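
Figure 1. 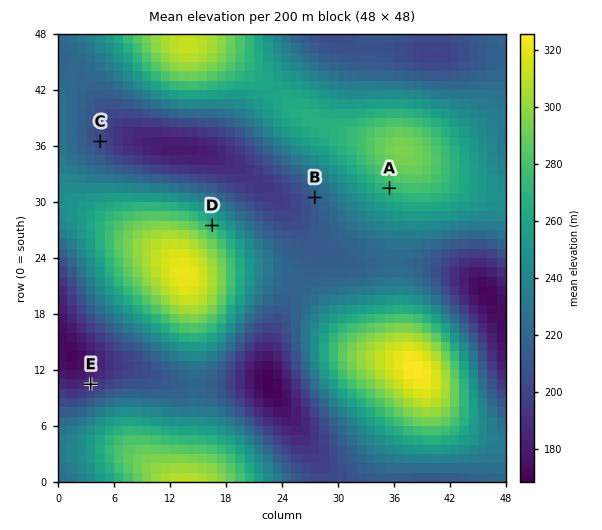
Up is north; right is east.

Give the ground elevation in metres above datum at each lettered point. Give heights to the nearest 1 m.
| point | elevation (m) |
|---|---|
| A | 273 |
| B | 214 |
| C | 204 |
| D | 270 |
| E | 190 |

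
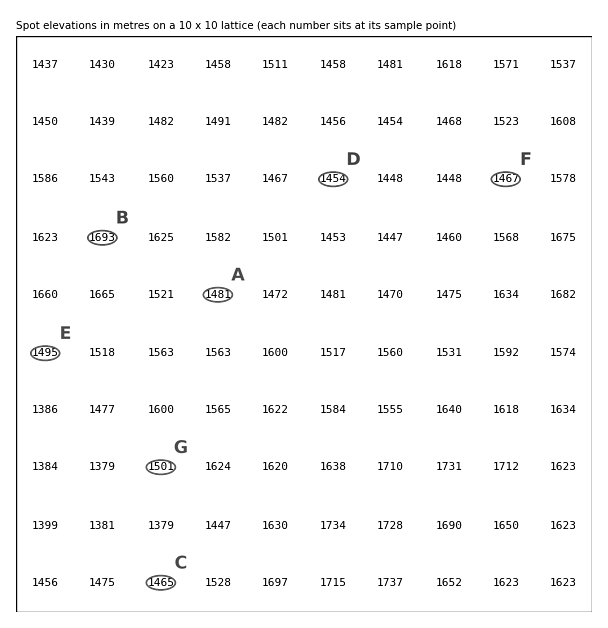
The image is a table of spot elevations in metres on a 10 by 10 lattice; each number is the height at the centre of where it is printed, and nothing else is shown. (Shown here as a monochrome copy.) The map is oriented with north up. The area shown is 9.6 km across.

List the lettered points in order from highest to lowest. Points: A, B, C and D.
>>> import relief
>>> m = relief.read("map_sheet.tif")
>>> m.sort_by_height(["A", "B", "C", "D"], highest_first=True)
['B', 'A', 'C', 'D']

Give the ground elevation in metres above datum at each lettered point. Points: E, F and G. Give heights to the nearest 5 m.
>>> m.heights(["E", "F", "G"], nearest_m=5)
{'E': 1495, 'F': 1465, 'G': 1500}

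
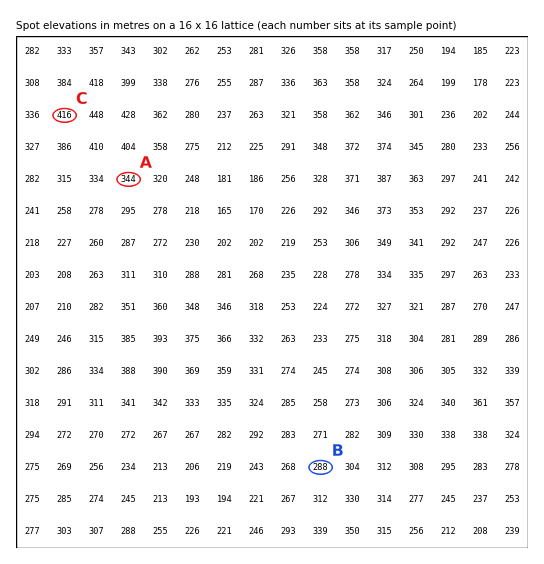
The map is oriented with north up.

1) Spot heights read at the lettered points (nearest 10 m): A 340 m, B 290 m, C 420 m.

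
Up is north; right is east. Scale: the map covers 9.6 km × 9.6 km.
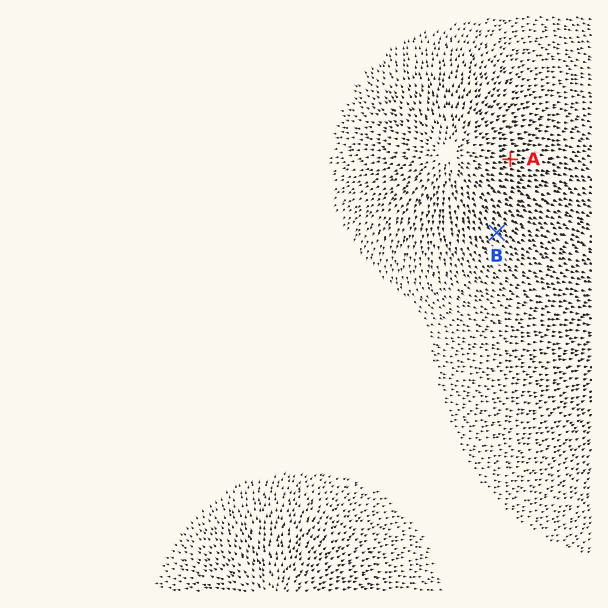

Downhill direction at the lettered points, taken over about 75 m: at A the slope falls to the E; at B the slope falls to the SE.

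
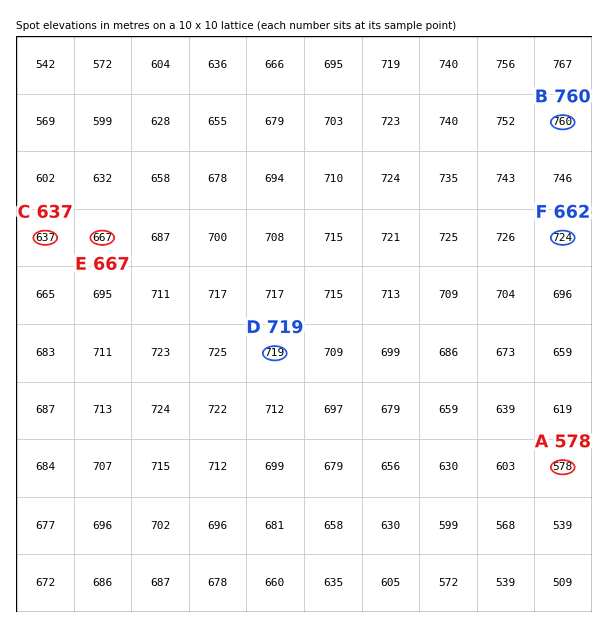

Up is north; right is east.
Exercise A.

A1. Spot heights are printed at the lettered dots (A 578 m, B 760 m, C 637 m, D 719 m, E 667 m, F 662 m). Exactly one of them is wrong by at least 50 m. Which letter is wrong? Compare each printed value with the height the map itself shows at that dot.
F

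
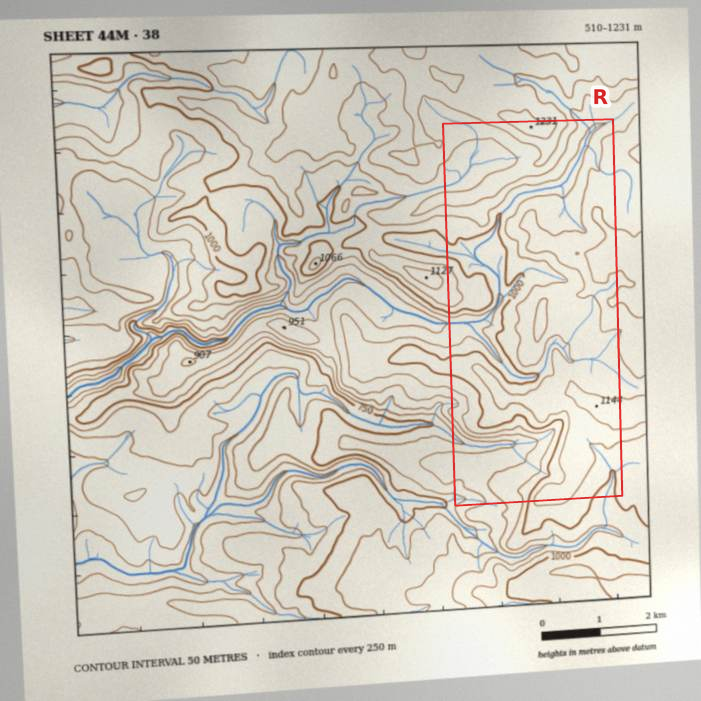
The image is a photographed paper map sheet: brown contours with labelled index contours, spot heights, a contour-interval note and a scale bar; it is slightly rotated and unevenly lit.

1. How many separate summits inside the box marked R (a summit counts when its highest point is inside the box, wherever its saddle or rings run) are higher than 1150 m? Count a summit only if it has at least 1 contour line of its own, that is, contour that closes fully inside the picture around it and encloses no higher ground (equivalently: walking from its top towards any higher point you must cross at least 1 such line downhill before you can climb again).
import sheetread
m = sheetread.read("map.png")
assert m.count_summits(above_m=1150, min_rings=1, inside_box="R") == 1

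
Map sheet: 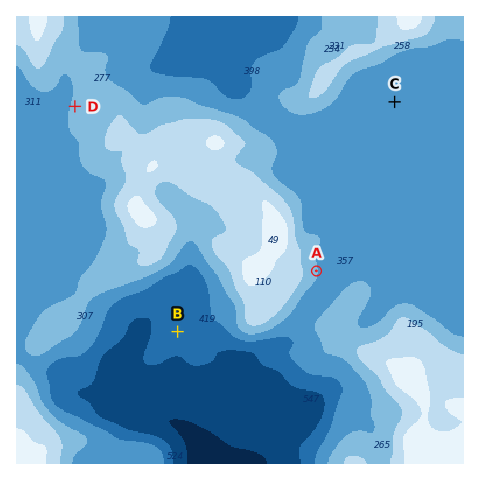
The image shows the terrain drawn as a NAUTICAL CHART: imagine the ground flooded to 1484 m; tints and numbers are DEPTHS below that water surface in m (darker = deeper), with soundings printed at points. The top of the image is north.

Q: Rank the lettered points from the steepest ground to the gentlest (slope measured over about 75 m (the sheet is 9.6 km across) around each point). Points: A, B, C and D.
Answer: A D B C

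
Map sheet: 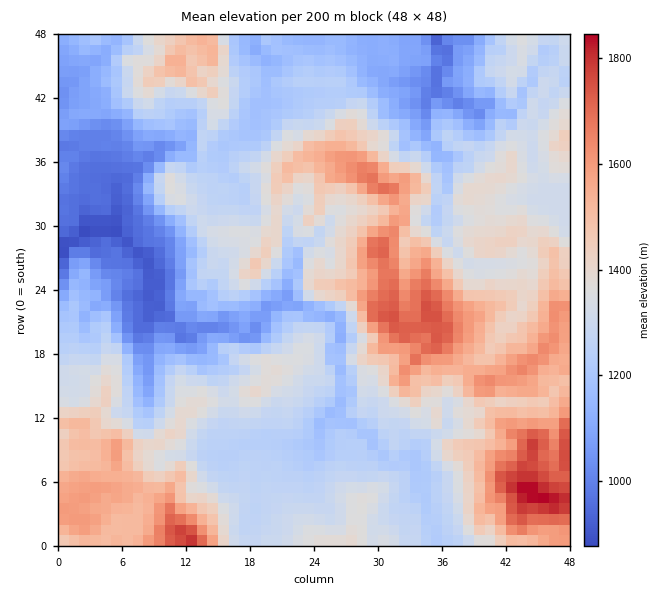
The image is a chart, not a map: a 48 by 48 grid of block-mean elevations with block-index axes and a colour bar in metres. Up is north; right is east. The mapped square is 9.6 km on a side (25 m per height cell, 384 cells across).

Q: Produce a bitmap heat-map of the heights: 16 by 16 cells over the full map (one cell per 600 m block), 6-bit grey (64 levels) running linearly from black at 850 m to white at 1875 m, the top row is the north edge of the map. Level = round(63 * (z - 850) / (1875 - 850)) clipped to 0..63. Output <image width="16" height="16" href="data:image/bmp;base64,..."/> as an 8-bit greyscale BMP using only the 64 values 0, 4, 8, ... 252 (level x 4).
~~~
<image width="16" height="16" href="data:image/bmp;base64,Qk02BQAAAAAAADYEAAAoAAAAEAAAABAAAAABAAgAAAAAAAABAAATCwAAEwsAAAABAAAAAAAAAAAAAAEBAQACAgIAAwMDAAQEBAAFBQUABgYGAAcHBwAICAgACQkJAAoKCgALCwsADAwMAA0NDQAODg4ADw8PABAQEAAREREAEhISABMTEwAUFBQAFRUVABYWFgAXFxcAGBgYABkZGQAaGhoAGxsbABwcHAAdHR0AHh4eAB8fHwAgICAAISEhACIiIgAjIyMAJCQkACUlJQAmJiYAJycnACgoKAApKSkAKioqACsrKwAsLCwALS0tAC4uLgAvLy8AMDAwADExMQAyMjIAMzMzADQ0NAA1NTUANjY2ADc3NwA4ODgAOTk5ADo6OgA7OzsAPDw8AD09PQA+Pj4APz8/AEBAQABBQUEAQkJCAENDQwBEREQARUVFAEZGRgBHR0cASEhIAElJSQBKSkoAS0tLAExMTABNTU0ATk5OAE9PTwBQUFAAUVFRAFJSUgBTU1MAVFRUAFVVVQBWVlYAV1dXAFhYWABZWVkAWlpaAFtbWwBcXFwAXV1dAF5eXgBfX18AYGBgAGFhYQBiYmIAY2NjAGRkZABlZWUAZmZmAGdnZwBoaGgAaWlpAGpqagBra2sAbGxsAG1tbQBubm4Ab29vAHBwcABxcXEAcnJyAHNzcwB0dHQAdXV1AHZ2dgB3d3cAeHh4AHl5eQB6enoAe3t7AHx8fAB9fX0Afn5+AH9/fwCAgIAAgYGBAIKCggCDg4MAhISEAIWFhQCGhoYAh4eHAIiIiACJiYkAioqKAIuLiwCMjIwAjY2NAI6OjgCPj48AkJCQAJGRkQCSkpIAk5OTAJSUlACVlZUAlpaWAJeXlwCYmJgAmZmZAJqamgCbm5sAnJycAJ2dnQCenp4An5+fAKCgoAChoaEAoqKiAKOjowCkpKQApaWlAKampgCnp6cAqKioAKmpqQCqqqoAq6urAKysrACtra0Arq6uAK+vrwCwsLAAsbGxALKysgCzs7MAtLS0ALW1tQC2trYAt7e3ALi4uAC5ubkAurq6ALu7uwC8vLwAvb29AL6+vgC/v78AwMDAAMHBwQDCwsIAw8PDAMTExADFxcUAxsbGAMfHxwDIyMgAycnJAMrKygDLy8sAzMzMAM3NzQDOzs4Az8/PANDQ0ADR0dEA0tLSANPT0wDU1NQA1dXVANbW1gDX19cA2NjYANnZ2QDa2toA29vbANzc3ADd3d0A3t7eAN/f3wDg4OAA4eHhAOLi4gDj4+MA5OTkAOXl5QDm5uYA5+fnAOjo6ADp6ekA6urqAOvr6wDs7OwA7e3tAO7u7gDv7+8A8PDwAPHx8QDy8vIA8/PzAPT09AD19fUA9vb2APf39wD4+PgA+fn5APr6+gD7+/sA/Pz8AP39/QD+/v4A////AKyoqNTAdGx0eHxwZGyYvMC0sKiwiGxoaGx8bGB4tOjopKyYiGxkZGBgZGBghLjc2KCcfIRsZGRcWFhkcISgyMyAhFRwfHR0bFhogIiEoKCkcHxEXFxogHhgeKSwqLC8rFxcKCwwRExwXITI1MScoLhMQBgkRExATGSs1Ni8oJCwOCwYJGB0dGCMrMS8jHyEmBAUFCxkeIRofKy4kHiMiIgYFCBYbGh4eISMrHR0gHx0IBgobGRkgJCkwLCAaIB8eCQkLDxYXGiQpJxwUFxoeIQ4PFhcZGRUYHB0TDg8RGR4NEx8iJBsVFxcUDwoNFxoaERIcJigZExQTERAMCxYdGg="/>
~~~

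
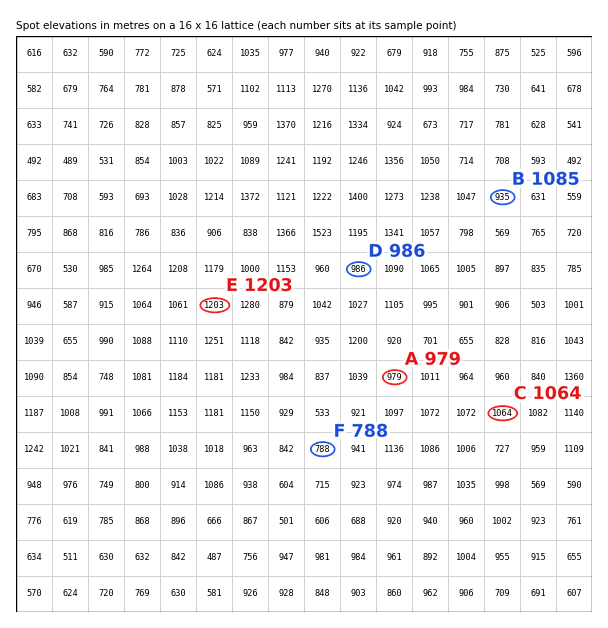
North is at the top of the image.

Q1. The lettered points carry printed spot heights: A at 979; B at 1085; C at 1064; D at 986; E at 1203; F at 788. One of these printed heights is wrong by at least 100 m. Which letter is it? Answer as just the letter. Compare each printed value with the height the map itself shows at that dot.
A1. B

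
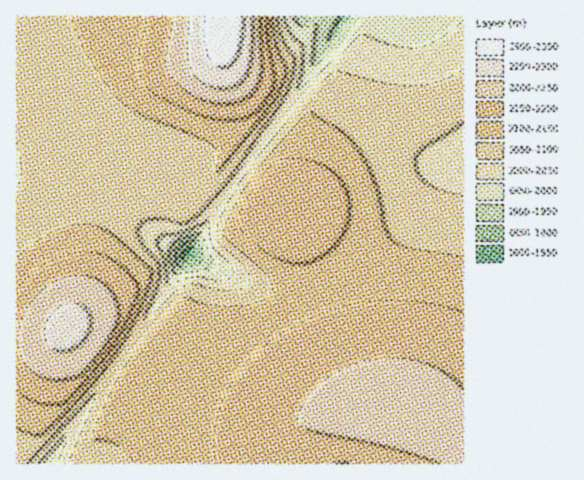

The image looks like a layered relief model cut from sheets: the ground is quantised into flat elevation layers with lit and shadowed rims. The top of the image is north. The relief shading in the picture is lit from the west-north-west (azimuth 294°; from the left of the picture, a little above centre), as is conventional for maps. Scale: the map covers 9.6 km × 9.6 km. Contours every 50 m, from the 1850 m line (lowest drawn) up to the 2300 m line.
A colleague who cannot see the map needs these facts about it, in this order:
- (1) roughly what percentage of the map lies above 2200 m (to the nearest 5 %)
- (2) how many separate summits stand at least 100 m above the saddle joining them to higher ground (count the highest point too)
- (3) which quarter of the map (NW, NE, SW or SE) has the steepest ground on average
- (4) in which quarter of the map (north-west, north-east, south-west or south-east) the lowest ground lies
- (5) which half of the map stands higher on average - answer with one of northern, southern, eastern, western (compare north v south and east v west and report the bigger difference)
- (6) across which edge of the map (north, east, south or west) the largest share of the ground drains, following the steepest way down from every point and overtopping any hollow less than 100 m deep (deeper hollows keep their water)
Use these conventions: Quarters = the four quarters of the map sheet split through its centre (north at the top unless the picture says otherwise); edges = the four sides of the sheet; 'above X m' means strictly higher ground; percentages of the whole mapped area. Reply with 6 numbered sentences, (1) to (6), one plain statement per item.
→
(1) About 15 % of the map lies above 2200 m.
(2) Counting only tops that stand 100 m proud, the map has 3 summits.
(3) The south-west quarter is the steepest part of the map.
(4) The lowest point lies in the south-west quarter of the map.
(5) On average the southern half of the map is the higher ground.
(6) Most of the ground drains across the northern edge.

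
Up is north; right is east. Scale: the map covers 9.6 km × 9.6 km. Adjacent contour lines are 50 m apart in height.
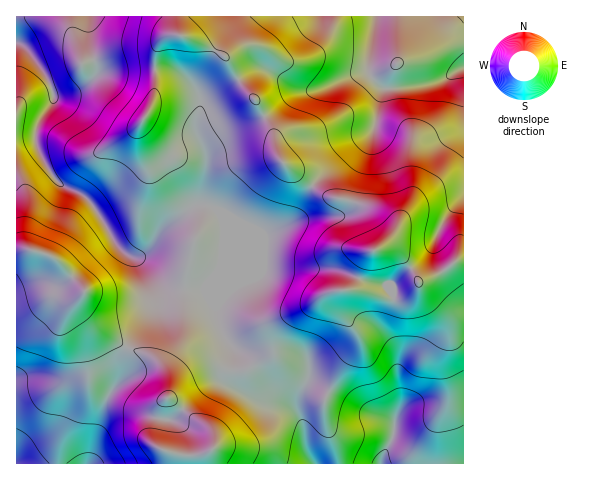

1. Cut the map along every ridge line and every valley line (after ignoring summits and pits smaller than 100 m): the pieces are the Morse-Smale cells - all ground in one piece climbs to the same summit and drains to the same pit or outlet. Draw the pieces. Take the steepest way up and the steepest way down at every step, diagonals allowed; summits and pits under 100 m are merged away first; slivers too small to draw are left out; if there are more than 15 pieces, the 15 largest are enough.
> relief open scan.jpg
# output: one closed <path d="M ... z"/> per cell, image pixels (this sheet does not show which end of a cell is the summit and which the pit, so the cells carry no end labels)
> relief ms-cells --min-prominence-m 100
<path d="M175 16l-158 0-1 118 17 1 3-2 2 18 18 29 7 6 19 8 11 12 23 39 11 10 18 8 20 21 11 5 27 0 16-18 0 26-3 12 5 23 12 17 1 21 11 0 21-14 6-8 0-14 3-9 8-7 23-10 22-16 9-2 25 0 23 8 15 0 13-7 5-6 0-4-12-21-14-11-14 0 12-13-2-12-9-8-16-11-17-6-13-1-11-5-31-23-11-11-4-7-3-20-17-31-15-17-15-27-31-17-15-4-4-8z"/><path d="M463 16l-287 0 0 12 4 8 15 4 31 17 15 27 15 17 17 31 3 20 4 7 11 11 31 23 11 5 13 1 17 6 16 11 9 8 2 12-10 12 9 0 9 5 11 12 10 17 20-8 15-12 10-3z"/><path d="M463 260l-4 0-20 14-19 7-7 10-13 7-15 0-23-8-25 0-16 6-9 8-29 14-8 7-3 9 0 14-3 5-24 17-12 0 0 13 2 5 29 15 29 7 9 13 4 28 8 13 149 0z"/><path d="M29 249l-13 1 0 213 183 1 1-9-21 0-17-5-6-5 7-42 6-8-2-18-6-12-11-9-21-8-32-18-10-10-8-13 0-7 5-10-29-31z"/><path d="M35 133l-2 2-17 1 0 113 23 3 16 7 29 31-5 10 0 7 8 13 17 14 25 14 21 8 11 9 7 17 0 16 10-16 10-10 9-5 19-1 16 4 1-21-12-17-5-23 3-12 0-26-16 18-27 0-11-5-20-21-18-8-11-10-23-39-11-12-19-8-7-6-18-29z"/><path d="M216 366l-14 0-14 6-10 10-10 16 39 29 6 8 1 11-3 4-11 5-1 8 114 1-7-13-2-20-6-15-7-7-27-6-26-13-5-7 0-13z"/>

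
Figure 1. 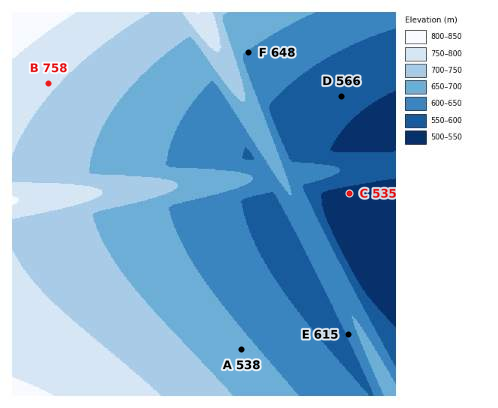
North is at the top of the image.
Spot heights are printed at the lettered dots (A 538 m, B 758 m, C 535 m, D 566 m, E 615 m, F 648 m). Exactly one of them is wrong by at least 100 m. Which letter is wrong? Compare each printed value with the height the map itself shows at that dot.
A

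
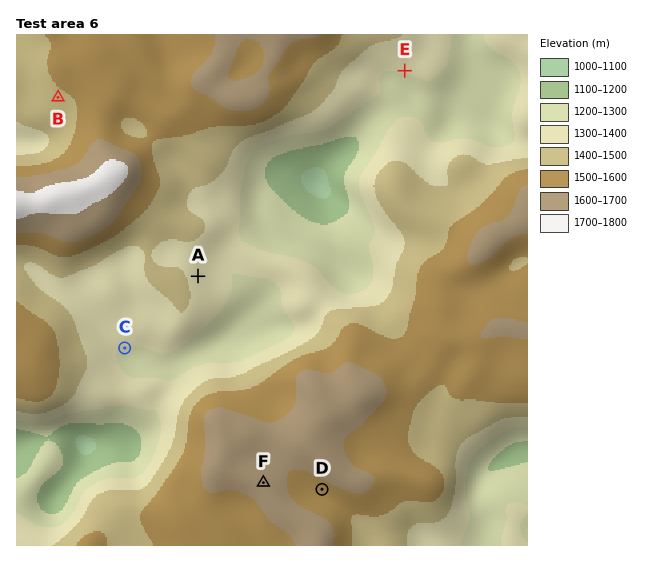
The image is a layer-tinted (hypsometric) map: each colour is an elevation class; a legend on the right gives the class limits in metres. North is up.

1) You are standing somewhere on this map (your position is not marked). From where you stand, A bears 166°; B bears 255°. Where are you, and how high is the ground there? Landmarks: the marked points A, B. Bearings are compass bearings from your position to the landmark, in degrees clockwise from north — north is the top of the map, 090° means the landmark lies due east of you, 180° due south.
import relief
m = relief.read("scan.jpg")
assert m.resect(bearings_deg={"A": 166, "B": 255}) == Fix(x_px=147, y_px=73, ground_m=1550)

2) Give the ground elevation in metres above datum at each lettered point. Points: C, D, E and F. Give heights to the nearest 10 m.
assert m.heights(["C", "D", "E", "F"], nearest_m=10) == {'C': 1300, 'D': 1550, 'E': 1310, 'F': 1640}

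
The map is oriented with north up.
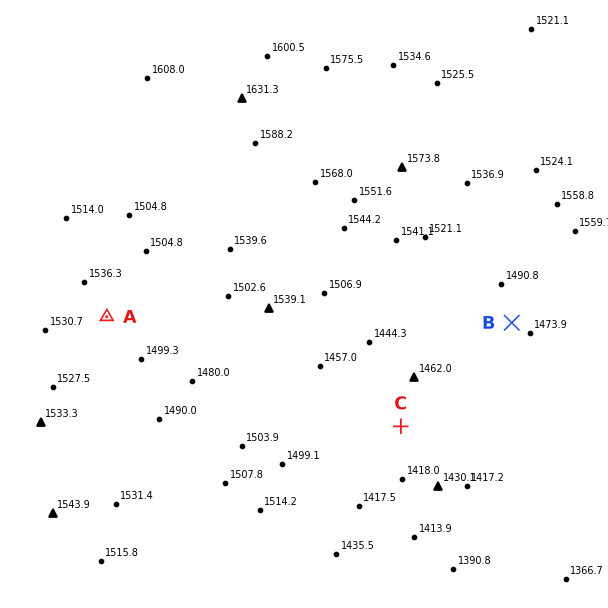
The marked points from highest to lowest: A B C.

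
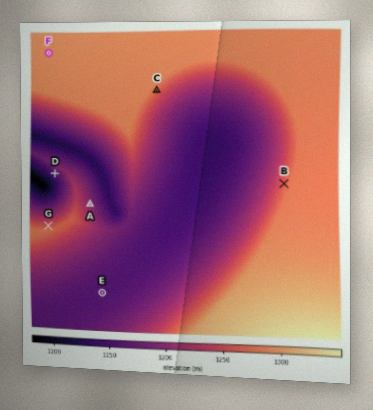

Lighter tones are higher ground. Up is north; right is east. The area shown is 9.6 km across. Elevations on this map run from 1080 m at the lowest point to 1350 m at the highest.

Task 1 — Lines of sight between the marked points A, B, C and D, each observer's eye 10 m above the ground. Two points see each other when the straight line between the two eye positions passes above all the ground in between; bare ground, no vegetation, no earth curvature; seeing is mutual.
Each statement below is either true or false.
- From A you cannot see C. true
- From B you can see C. true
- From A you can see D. false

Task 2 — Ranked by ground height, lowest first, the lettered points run E G F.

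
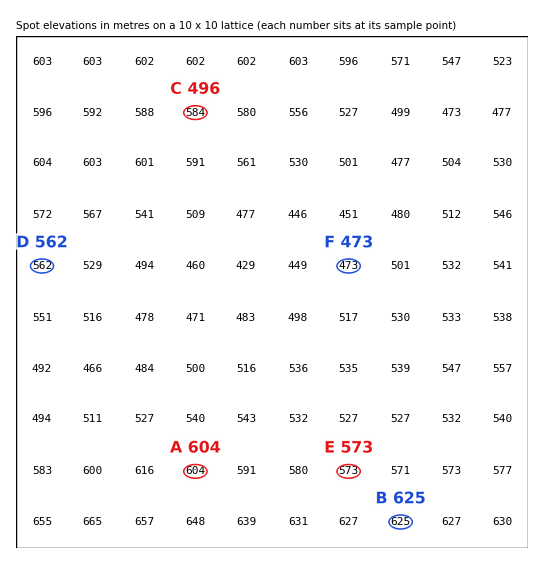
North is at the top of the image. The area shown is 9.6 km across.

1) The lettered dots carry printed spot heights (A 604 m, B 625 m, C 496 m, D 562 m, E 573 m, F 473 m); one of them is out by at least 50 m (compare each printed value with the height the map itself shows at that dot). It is C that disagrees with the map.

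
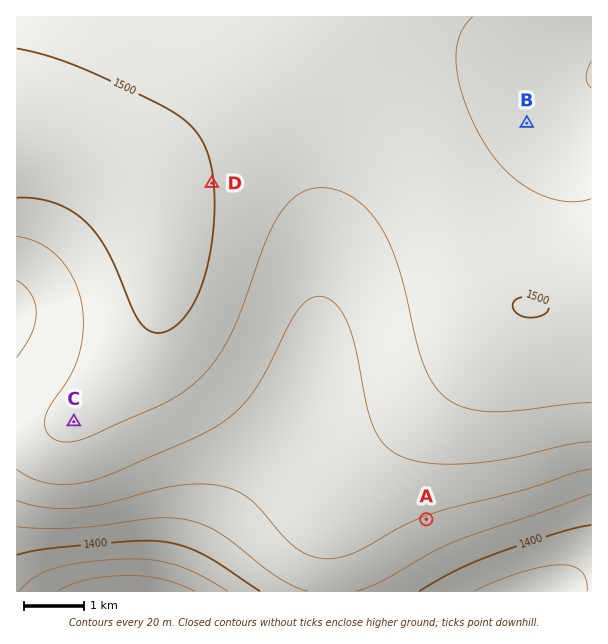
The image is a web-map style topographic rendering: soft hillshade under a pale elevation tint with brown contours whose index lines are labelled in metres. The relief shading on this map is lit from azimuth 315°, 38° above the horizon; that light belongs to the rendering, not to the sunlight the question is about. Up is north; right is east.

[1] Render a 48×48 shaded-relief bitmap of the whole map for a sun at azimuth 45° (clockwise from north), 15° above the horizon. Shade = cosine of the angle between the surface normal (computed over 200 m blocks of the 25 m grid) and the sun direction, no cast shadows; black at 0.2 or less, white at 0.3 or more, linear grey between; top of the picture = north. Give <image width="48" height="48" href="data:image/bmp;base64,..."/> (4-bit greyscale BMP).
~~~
<image width="48" height="48" href="data:image/bmp;base64,Qk32BAAAAAAAAHYAAAAoAAAAMAAAADAAAAABAAQAAAAAAIAEAAATCwAAEwsAABAAAAAAAAAAAAAAABEREQAiIiIAMzMzAERERABVVVUAZmZmAHd3dwCIiIgAmZmZAKqqqgC7u7sAzMzMAN3d3QDu7u4A////AJh2VDMhEAAAAAARI0VWZ3d3d3dmZmZmZodlRDIhEAAAAAESNEVmd3d3d3dmZmZmZnZUMyIhERERESIzRVZ3d4h3d3ZmZmZmZlVDMiIiIiIiIjNEVmd3iIiHd3ZmZmZmZkQzIiMzMzMzM0RVZneIiIiHd3ZmZmZmZjMyMzM0RERERFVWZ3iIiIiHd2ZmZmZmZjMzM0REVURFVVZmd4iIiIiHd2ZmZmZmZjMzREVVVVVVVmZ3eIiIiIh3d2ZmZmZmZjM0RVZmZmZmZmd3iIiIiId3d2ZmZmZmZjNFVmZmZmZmZ3d4iIiIiId3dmZmZmZmZURVZnd3d3d3d3iIiIiIiHd3dmZmZmZmZVVmd3d3d3d3d4iIiIiIh3d3ZmZmZmZmVWZ3eIiId3d3iIiIiIiIh3d3ZmZmZmZmZWd4iIiIh3iIiIiZmYiId3d2ZmZ3d3dmZneIiIiIiIiIiJmZmYiId3d2Zmd3d3d2ZoiIiIiIiIiIiZmZmYiId3dmZmd3d3d3doiIiIiIiIiJmZmZmYiHd3dmZnd3d3d3d4iIiIh3eIiJmZmZmZiHd3ZmZnd3d3d3d4iIiId3eIiZmaqqmZiHd3ZmZnd3d3d3d4iIh3d3eIiZmqqqmZiHd2ZmZnd3d4iIiIiId3d3d4iZqqqqqZiHd2ZmZ3d3iIiIiIh3d2Znd4mZqqqqqZiHd2ZmZ3d4iIiIiHd3ZmZmd4maqqqqqZh3dmZmZ3eIiIiZmXdmZmZmd4maqqqqqYh3dmZmd3iIiZmZmWZlVVVmd4mqqruqqYh3dmZmd3iImZmZmVVVVVVmeImqq7uqqYh3dmZnd4iJmZqqqlVVVVVmeJmqu7uqmYh3dmZnd4iZmqqqqlVVVVVmeJmqu7uqmYh3dmZ3eImZqqqqqlVVVVZneJqqu7qqmYh3d3d3eImaqqqqqlVVVVZniJqqu7qqmYh3d3d3iJmaqru6qlVVVWZ3iZqru7qqmYh3d3d3iJmqq7u7qlVVZmd4iaqru6qpmYh3d3d4iZqqu7u7qmZmZneImaqru6qpmIh3d3eIiZqru7u7qmZmd3iJmaqruqqpmIh3d3iImaqru7u7qnd3d4iZmqqqqqqpmIiHeIiJmaq7u7u7qniIiImZqqqqqqqZmIiIiIiJmqq7u7u7qoiImZmaqqqqqqqZmIiIiIiZmqq7u7u6qpmZmaqqqqqqqqmZmIiIiImZqqq7u7uqqpmqqqqqqqqqqqmZmIiIiJmZqqq7u7qqqqqqqqqqqqqqqpmZmIiImZmaqqq7u6qqqqqqq7u7uqqqqZmZmYiJmZmaqqqqqqqqqru7u7u7uqqqqZmZmZmZmZmqqqqqqqqqmbu7u7u7uqqqmZmZmZmZmZmqqqqqqqqpmbu7u7u7qqqpmZmZmZmZmZqqqqqqqqmZmbu7u7u7qqqpmZmZmZmZmZqqqqqqqZmZmbu7u7u6qqqZmZmZmZmZmZqqqqqZmZmZmbu7u7uqqqmZmZmZmZmZmZmZmZmZmZmZmbu7u7qqqqmZmZmZmZmZmZmZmZmZmZiIiA=="/>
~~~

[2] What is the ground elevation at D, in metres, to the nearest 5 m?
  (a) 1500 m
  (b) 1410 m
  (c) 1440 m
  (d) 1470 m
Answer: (a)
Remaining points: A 1440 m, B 1470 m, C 1485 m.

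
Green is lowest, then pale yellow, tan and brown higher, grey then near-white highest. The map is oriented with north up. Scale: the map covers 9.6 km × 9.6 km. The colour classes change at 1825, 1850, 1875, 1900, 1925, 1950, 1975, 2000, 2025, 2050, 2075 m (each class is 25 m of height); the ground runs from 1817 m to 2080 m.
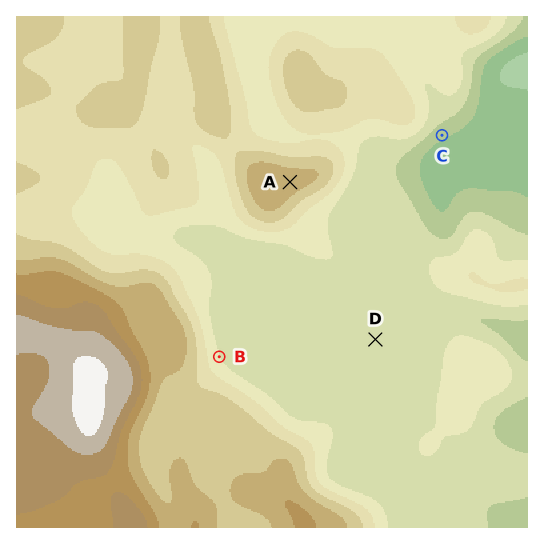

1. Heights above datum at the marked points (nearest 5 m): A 1990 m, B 1900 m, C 1855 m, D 1875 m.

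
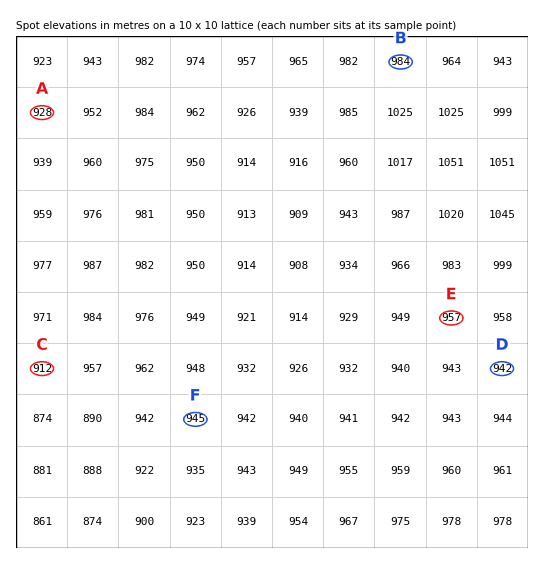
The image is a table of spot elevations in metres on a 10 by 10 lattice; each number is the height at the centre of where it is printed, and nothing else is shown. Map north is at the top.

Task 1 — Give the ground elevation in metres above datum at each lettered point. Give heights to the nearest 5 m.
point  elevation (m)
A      930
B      985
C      910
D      940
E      955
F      945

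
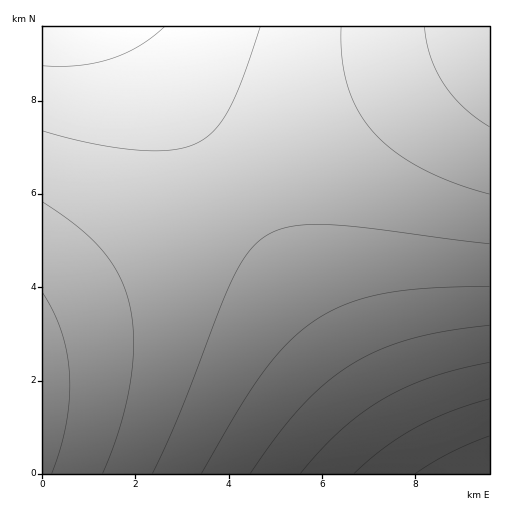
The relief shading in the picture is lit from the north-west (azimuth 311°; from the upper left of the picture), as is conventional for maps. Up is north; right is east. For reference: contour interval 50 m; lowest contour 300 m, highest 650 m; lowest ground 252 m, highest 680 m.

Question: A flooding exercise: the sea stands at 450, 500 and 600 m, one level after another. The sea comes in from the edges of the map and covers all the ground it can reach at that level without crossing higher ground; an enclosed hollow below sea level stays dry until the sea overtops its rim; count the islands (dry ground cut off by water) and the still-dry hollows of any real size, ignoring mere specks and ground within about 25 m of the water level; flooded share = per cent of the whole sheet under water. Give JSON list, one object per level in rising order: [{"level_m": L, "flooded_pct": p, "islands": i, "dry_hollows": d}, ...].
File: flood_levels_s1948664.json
[{"level_m": 450, "flooded_pct": 12, "islands": 0, "dry_hollows": 0}, {"level_m": 500, "flooded_pct": 22, "islands": 0, "dry_hollows": 0}, {"level_m": 600, "flooded_pct": 80, "islands": 0, "dry_hollows": 0}]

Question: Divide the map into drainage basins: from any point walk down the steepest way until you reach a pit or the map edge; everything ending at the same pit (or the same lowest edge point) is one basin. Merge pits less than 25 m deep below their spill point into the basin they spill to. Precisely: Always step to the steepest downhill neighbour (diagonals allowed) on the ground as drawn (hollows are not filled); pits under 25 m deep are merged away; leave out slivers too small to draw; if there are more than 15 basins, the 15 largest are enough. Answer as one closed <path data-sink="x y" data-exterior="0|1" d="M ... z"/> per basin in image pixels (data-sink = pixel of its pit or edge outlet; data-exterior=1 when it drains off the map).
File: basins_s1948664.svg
<path data-sink="489 473" data-exterior="1" d="M489 47l-53 23-84 46-75 45-166 108-67 38-2 2 0 164 447 1z"/><path data-sink="43 27" data-exterior="1" d="M489 26l-446 0-1 282 69-39 166-108 89-53 70-38 52-22 2-2z"/>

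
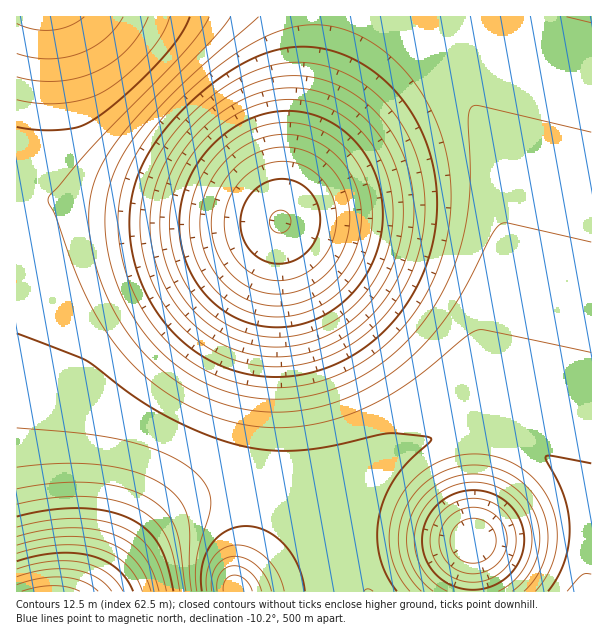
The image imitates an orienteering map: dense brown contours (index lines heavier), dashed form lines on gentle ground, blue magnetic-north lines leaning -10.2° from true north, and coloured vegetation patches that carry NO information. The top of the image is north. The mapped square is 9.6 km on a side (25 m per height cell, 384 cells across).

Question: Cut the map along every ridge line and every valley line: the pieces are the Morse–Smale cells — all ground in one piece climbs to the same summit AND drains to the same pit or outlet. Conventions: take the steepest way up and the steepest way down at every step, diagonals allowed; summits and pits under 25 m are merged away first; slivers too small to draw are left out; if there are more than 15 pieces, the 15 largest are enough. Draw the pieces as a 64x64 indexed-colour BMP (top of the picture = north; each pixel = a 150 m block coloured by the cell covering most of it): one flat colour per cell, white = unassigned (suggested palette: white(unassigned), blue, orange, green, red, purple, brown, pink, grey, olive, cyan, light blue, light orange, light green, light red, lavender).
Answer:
<image width="64" height="64" href="data:image/bmp;base64,Qk12CAAAAAAAAHYAAAAoAAAAQAAAAEAAAAABAAQAAAAAAAAIAAATCwAAEwsAABAAAAAAAAAA////ALR3HwAOf/8ALKAsACgn1gC9Z5QAS1aMAMJ34wB/f38AIr28AM++FwDox64AeLv/AIrfmACWmP8A1bDFABEREREURERERERERERERERERERDMzMzMzMzMzMzMzMzERERERFERERERERERERERERERDMzMzMzMzMzMzMzMzMRERERERREREREREREREREREREMzMzMzMzMzMzMzMzMxEREREREUREREREREREREREREQzMzMzMzMzMzMzMzMzERERERERFERERERERERERERERDMzMzMzMzMzMzMzMzMRERERERERRERERERERERERERBMzMzMzMzMzMzMzMzMxEREREREREURERERERERERERBEzMzMzMzMzMzMzMzMzERERERERERFERERERERERERBETMzMzMzMzMzMzMzMzMRERERERERERRERERERERERBERMzMzMzMzMzMzMzMzMREREREREREREUREREREREQREREzMzMzMzMzMzMzMzMxEREREREREREREUREREREERERERMzMzMzMzMzMzMzMzEREREREREREREREREREREREREREzMzMzMzMzMzMzMzERERERERERERERERERERERERERERMzMzMzMzMzMzMzERERERERERERERERERERERERERERETMzMzMzMzMzMzMREREREREREREREREREREREREREREREzMzMzMzMzMzMRERERERERERERERERERERERERERERERMzMzMzMzMzERERERERERERERERERERERERERERERERERMzMzMzMzEREREREREREREREREREREREREREREREREREREzMzMRERERERERERERERERERERERERERERERERERERERERERERERERERERERERERERERERERERERERERERERERERERERERERERERERERERERERERERERERERERERERERERERERERERERERERERERERERERERERERERERERERERERERERERERERERERERERERERERERERERERERERERERERERERERERERERERERERERERERERERERERERERERERERERERERERERERERERERERERERERERERERERERERERERERERERERERERERERERERERERERERERERERERERERERERERERERERERERERERERERERERERERERERERERERERERERERERERERERERERERERERERERERERERERERERERERERERERERERERERERERERERERERERERERERERERERERERERERERERERERERERERERERERERERERERERERERERERERERERERERERERERERERERERERERERERERERERERERERERERERERERERERERERERERERERERERERERERERERERERERERERERERERERERERERERERERERERERERERERERERERERERERERERERERERERERERERERERERERERERERERERERERERERERERERERERERERERERERERERERERERERERERERERERERERERERERERERERERERERERERERERERERERERERERERERERERERERERERERERERERERERERERERERERERERERERERERERERERERERERERERERERERERERERERERERERERERERERERERERERERERERERERERERERERERERERERERERERERERERERERERERERERERERERERERERERERERERERERERERERERERERERERERERERERERERERERERERERERERERERERERERERESIiEREREREREREREREREREREREREREREREREiIiIiIiIiIhERERERERERERERERERERERERESIiIiIiIiIiIiIiIiEREREREREREREREREREREREiIiIiIiIiIiIiIiIiIiIRERERERERERERERERERERESIiIiIiIiIiIiIiIiIiIhERERERERERERERERERERERIiIiIiIiIiIiIiIiIiIiIREREREREREREREREREREREiIiIiIiIiIiIiIiIiIiIhERERERERERERERERERERESIiIiIiIiIiIiIiIiIiIiERERERERERERERERERERERIiIiIiIiIiIiIiIiIiIiIREREREREREREREREREREREiIiIiIiIiIiIiIiIiIiIiERERERERERERERERERERESIiIiIiIiIiIiIiIiIiIiIRERERERERERERERERERERIiIiIiIiIiIiIiIiIiIiIhEREREREREREREREREREREiIiIiIiIiIiIiIiIiIiIiERERERERERERERERERERESIiIiIiIiIiIiIiIiIiIiIRERERERERERERERERERERIiIiIiIiIiIiIiIiIiIiIiEREREREREREREREREREREiIiIiIiIiIiIiIiIiIiIiIRERERERERERERERERERESIiIiIiIiIiIiIiIiIiIiIhERERERERERERERERERERIiIiIiIiIiIiIiIiIiIiIiEREREREREREREREREREREiIiIiIiIiIiIiIiIiIiIiIRERERERERERERERERERESIiIiIiIiIiIiIiIiIiIiIiERERERERERERERERERERIiIiIiIiIiIiIiIiIiIiIiIREREREREREREREREREREiIiIiIiIiIiIiIiIiIiIiIhERERERERERERERERERESIiIiIiIiIiIiIiIiIiIiIiERERERERERERERERERER"/>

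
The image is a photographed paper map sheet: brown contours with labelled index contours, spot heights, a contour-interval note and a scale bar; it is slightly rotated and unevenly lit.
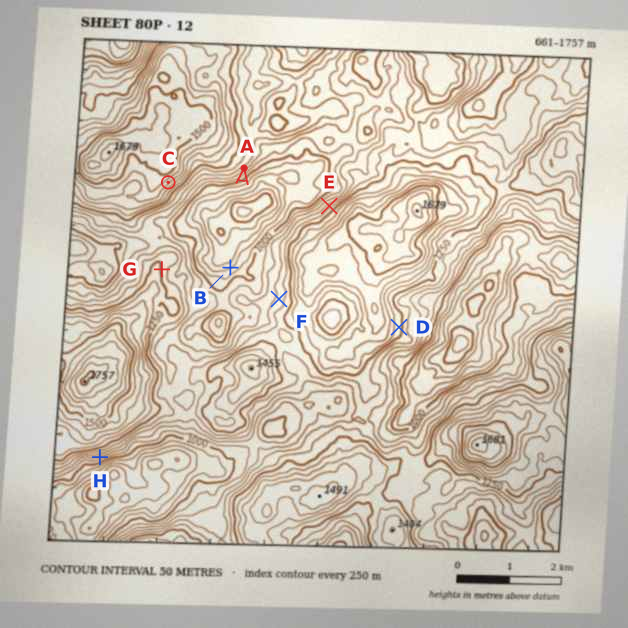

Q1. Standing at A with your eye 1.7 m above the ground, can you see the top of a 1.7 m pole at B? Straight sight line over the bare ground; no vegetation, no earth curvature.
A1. yes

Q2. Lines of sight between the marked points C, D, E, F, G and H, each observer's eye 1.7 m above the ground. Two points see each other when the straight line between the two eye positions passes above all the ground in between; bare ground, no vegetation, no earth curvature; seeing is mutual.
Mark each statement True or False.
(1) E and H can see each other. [False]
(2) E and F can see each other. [False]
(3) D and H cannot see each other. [True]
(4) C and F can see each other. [True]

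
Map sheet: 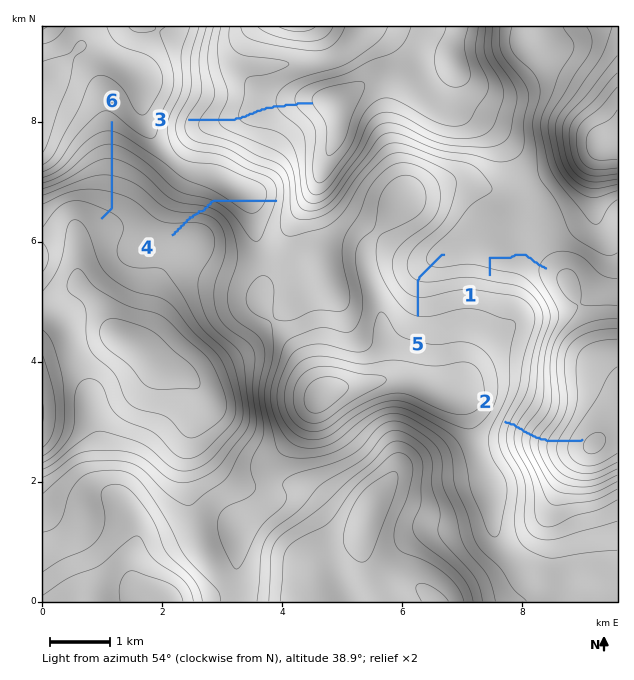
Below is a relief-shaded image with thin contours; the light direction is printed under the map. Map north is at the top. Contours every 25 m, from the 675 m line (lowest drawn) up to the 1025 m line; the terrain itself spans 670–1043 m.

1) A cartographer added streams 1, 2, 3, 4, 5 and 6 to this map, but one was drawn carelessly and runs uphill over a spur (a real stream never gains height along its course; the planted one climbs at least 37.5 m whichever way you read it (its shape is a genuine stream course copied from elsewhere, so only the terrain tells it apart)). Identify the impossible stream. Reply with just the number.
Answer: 4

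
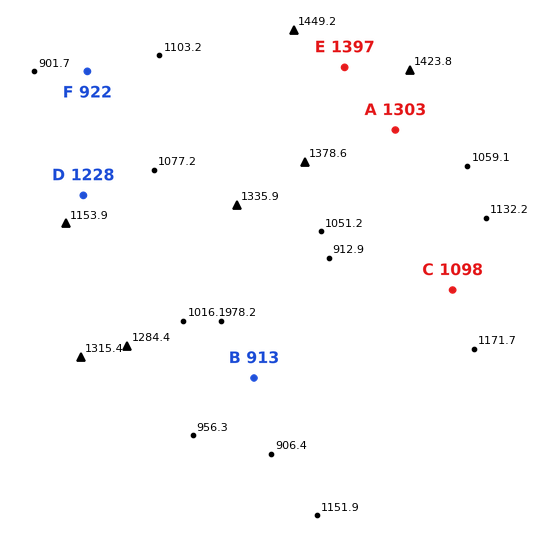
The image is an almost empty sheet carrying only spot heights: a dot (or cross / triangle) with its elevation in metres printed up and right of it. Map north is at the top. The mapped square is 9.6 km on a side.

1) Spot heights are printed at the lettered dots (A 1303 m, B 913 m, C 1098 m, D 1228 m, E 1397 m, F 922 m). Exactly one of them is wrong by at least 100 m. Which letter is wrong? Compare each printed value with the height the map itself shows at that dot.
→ D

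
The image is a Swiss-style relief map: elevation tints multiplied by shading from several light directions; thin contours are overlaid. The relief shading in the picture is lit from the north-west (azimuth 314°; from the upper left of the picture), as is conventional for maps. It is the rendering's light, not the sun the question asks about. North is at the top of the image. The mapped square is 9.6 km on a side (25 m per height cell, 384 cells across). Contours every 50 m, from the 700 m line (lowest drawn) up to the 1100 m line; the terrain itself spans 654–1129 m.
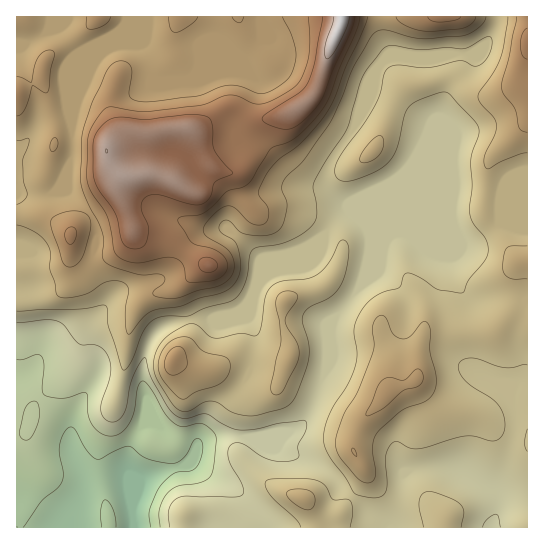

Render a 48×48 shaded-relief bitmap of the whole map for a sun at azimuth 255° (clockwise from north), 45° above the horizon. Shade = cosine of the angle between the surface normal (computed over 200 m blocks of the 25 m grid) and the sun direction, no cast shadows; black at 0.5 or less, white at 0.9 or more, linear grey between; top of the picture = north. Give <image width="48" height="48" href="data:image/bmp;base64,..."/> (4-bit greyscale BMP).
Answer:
<image width="48" height="48" href="data:image/bmp;base64,Qk32BAAAAAAAAHYAAAAoAAAAMAAAADAAAAABAAQAAAAAAIAEAAATCwAAEwsAABAAAAAAAAAAAAAAABEREQAiIiIAMzMzAERERABVVVUAZmZmAHd3dwCIiIgAmZmZAKqqqgC7u7sAzMzMAN3d3QDu7u4A////AHd3iJqEWt7Jd3iIiJu6h3ZniJqpdEaJqYd3eJp0at3JZnd4iby4Z3V4iJmZdVZ4mYh3eJl0asy4Znd4m8ymRXeIiImXZVZ4mYiHd4llebunZ3iJu7l0NYqoZoiGZmeImYiHZ4hmeKqXeJmqqXZlV6ylNYh2Z3iJmZh2Z4hmiamYiru6hmZ3i92CJYh3eImZmYhlaJh3mqmHisynZniJvdtSN4h3iJmYmYdlaKmHmph2esuWZ4iazchDR5iHiJmIiYdlaaqXeIeHesuYiIiazLhUV5mIiImHiIdmebumVompisuph4iavLp1V4mIiIh3eIh2ecymNIvbebuph3d5u7qXVXiIh3d3eIh3iby2E577Z5qZmHZnm7updmd3d3ZniIiIiJu3E8/qd4iJmXVGiqu6h3dmZmd3iIiZmIq5Ne/ZiHZ4moU1eau6h4dEVneIiIiZmIm7Vv+4d2VXmpY0aKvKh4dDV3iIiIiZmYi8du+2ZmVWiqczaJvKiIczZ4iIiIiZqYnMdL2lNFZmiqgyWJu6iIdFeImYeIiaqZrMc3uWNGd3iqcyWKu6h4dmeImHeIiaqZq7g0mYZWeHm6YzaKu5h4h2eIiHeIiJqZmrpkeZd3iIq6Y1eJu5dnh2d4iId4iZmIiruHeHd3iIq6ZFd4qpdnh2d4iYiImamHeKupmHZndnm7dWZmiZh3h3d4iZiImqqHZ5u5mpd2Q1ipdndlaIiIh3eJmZmIirqHeJqpmruWICaId4h1V4mZdneJmqmIirqHirqYirylAAWIiImWVomYZneJqqmYitx2nMqHealzABaIiIiXVoiHZ4iJq7mIm9xljdqGd3ZCEleIeIiYVniHeIiJq6h5rNtkjeplZlQzV5mGZniHZoiIiIiKuod6q7llndllVmZEerllVmZ2d4iIiIibuYiJmYdnzshVZ4hUe7hUVmZneIiIiIisqHiJmHeL7adWialjWYZEVVVniIiIiIirp3iJmIi+7Jd4mpdkV2VFVmZ4iIiIiIibqHiKmHjP64h4iHZnd1NFZmeJh3iIiIicuHiJqXjP6od3d2eHdlM1Zmaal2Z4iIisuHeJqne/6Xd3d3iGVnVEZlWKqWRWiIisuXd5qoa/6Wd3eIh1Z3dmVVVoqoVFeIibuph4moau2XeIiIhlZ4iIYzRXmpZFeIiau6mXioatyYd3eIdVaJmZdBJFeZdVZ4iau7qleYebuXVWZmZWeJmZhiAUaJhlZ4mru7qkaHeauFRWZmZ4h2aJmFACWJl2Z4q7uqqkaGeKqWVnd3eIdUV5mYIAR4mYd4q6qqqVd1eJqnVniIiIdmeJq7UAJomYh3iZq7qYl1eIqoVniIiId4iInMkAFYmHd3d4m8qZqFaImYZniIiIiIiIm9swBGiHd4h3m8y5mGZ4iHd4mIeIiIiIm+1gAleIiIiIit3ImId3iIiImXeIiIiIm92QAUeamIiHit7Yh4iZd3iJqYeIiYeIm920AFirqYh1WM3Xd3ialmeJqod4mHeJm8zHAFm7qph0Nr3Q=="/>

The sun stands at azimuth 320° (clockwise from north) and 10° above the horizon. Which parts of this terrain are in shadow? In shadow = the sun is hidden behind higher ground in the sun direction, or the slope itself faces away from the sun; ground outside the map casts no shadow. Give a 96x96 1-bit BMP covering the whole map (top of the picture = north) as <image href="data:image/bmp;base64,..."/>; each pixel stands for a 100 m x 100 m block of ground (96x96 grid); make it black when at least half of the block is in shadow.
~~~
<image width="96" height="96" href="data:image/bmp;base64,Qk2+BAAAAAAAAD4AAAAoAAAAYAAAAGAAAAABAAEAAAAAAIAEAAATCwAAEwsAAAIAAAAAAAAA////AAAAAAAAAAAAAAAAAAAAAAAAAAAAAAAAAAAAAAAAAAAAAAAAAAAAAAAAAAAAAAAAAAAAAAAAAAAAAAAAAAAAAAAAAAAAAAAAAAAAAAAAAAAAAAAAAAAAAAAAAAAAAAAAABgAAAAAAAAAAAAAADgAAAAAAAAAAAAAADAAAAAAAAAAAAAAAAAAAAAAAAAAAAAAAAAAAAAAAAAAAAAAAAAAAAAAAAAAAAAAAAAAAAAAAAAAAAAAAAAAAAAAABgAAAAAAAAAAAAAABwAOAAAAAQAAAAAAD4AeAAAAB4AAAAAAD8A+AYAAB8AAAAAAB8B+A/AAB+AAAAAAB8B+AfwAA+AAAAAAB8B+AH4AAeAAAAAAA+B+AD4AAPAAAAAAA+A+AB4AAHAAAAAAA+AeAA4AAAYAAAAAA+APAAcAAAcAAAAAA+ADgAeAAAMAAAAAA+AAgAfAAAAAAAAAAeAAAAPAAAAAAAAAAeAAAAPAAAAAAAAAAeAAAAPAAAAAAAAAAeAAAAHAAAAAAAAAAeAAAAGAAAAAAAAAAeAAAAAAAAAAAAAAAPAAAAAAAAAAAAAAAPgAAAAAAAAAAAAAAPwAAAAAAAAAAAYAAP4AAAAAAAAAAB+AAH//DAAAAAAAAD/gAH///gGAAAAAAA/8AD///wPAAAAAAAB/AB///wPgAAAAAAAfgAf//wH8AAAAAAABwAD//wAOAAAAAAAAAAA//gAHAAAAAAAAAAAf/gAAAAAAAAAAAAAP/gAAAAAAAAAAABAD/gAAAAAAAAAAAHgB/AAAAAAAAAAAAPgAfAAAAAAAAAAAAHgAGAAAAAAAAAACAAAAAAAAAAAAAAAGAAAAAPgAAAAAAAAHAAAAAfgAAAAAAAACAAAAc/gAAAAAAAAAAAAD8fAAAAAAAAAAAAAH8OAAAAAAAAAAAAAP8AAAAAAAAAAAAAAP4AAAAAAAAAAAAAAf4AAAAAAAAAAAAAAP4AAAAAAAAAAAAAAH4AAAAAAAAAAAAAAD44AAAAAAAAAAAAAA/+AAAAAAAAAAAAAAf/AAPAAAAAAAAAAAD/gwf4AAAAAAAAAAA/j8P8AAAAAAAAAAAf/+H8AAAAAAAAAAAf/+D8AAAAAAAAAAAH//A8AAAAAAAAAAAD//gcAAAAAAAAAAAB//wIAAAAAAAAAAAA//wAAAAAAAAAAAAAf/4AAAAAAAAAAAAAf/4AAAAAAAAAAAAAP/8AAAAAAAAAAAAAH/+AAAABAAAAAAAAD/+AAAAAAAAAAAAAB//AAAAAAAAAAAAAA//gAAAAAAAAAAAAA//wAAAAAAAAAAAAAf/wAAAAAAAAAAAAAf/wAAAAAAAAAAAAAP/4AAAAAAAAAAAAAP/4AAAAAAAAAAAAAP/4AAAABAAAAAAAAP/4AAAAAAAAAAAAAH/4AAAAAAAAAAAAAH/wAfwAAAAAAAAAAH/wH/4AAAAAAAAAAD/wf/8AAAAAAAAAAD/g//8AAAYAAAAAAB/A//8AAAcAAAAAAB+AP/8AAAMAAAAAAA+AB/4AAAAAAAAAAA8AABwA="/>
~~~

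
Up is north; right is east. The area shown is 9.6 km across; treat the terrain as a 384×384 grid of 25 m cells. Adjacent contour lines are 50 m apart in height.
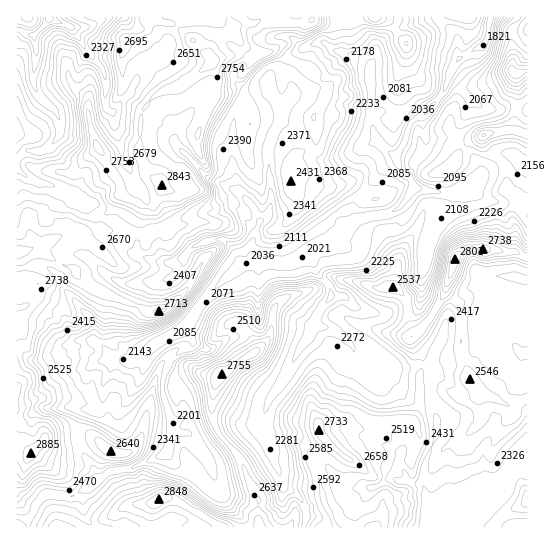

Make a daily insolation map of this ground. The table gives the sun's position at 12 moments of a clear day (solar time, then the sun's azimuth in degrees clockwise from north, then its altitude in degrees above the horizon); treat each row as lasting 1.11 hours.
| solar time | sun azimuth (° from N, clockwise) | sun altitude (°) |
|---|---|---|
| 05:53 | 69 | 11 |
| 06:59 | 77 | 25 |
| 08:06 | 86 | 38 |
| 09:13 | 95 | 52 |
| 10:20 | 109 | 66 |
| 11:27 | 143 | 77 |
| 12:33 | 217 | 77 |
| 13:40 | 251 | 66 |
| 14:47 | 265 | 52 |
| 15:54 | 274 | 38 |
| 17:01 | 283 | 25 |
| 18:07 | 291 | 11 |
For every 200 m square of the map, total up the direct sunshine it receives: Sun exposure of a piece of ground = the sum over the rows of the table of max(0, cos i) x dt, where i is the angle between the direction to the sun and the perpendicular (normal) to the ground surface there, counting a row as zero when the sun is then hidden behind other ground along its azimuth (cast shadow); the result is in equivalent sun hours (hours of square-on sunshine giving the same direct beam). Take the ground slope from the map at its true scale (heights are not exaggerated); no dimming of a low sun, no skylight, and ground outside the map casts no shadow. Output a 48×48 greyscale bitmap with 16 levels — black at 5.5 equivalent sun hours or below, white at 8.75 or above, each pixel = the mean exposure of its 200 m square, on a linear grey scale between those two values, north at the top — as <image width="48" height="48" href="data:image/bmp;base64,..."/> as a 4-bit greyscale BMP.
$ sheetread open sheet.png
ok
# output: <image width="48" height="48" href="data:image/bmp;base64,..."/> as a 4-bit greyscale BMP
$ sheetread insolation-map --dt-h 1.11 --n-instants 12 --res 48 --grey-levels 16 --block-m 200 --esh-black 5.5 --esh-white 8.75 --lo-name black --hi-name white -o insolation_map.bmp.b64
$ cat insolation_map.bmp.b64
<image width="48" height="48" href="data:image/bmp;base64,Qk32BAAAAAAAAHYAAAAoAAAAMAAAADAAAAABAAQAAAAAAIAEAAATCwAAEwsAABAAAAAAAAAAAAAAABEREQAiIiIAMzMzAERERABVVVUAZmZmAHd3dwCIiIgAmZmZAKqqqgC7u7sAzMzMAN3d3QDu7u4A////AN3N7r3M3d7u7dic7L2Y3u7u26vd7v7u3sy93czNy6q7xgB82piJvu/u7brO7v/uyruqq7q7zLy6MEma6mZ6ze7u7cre7v/uzZmYiseLunZBKcyq2Fes3e7sqqve7u7+3JZWq6t3ioIVrMycpXm73u66u7vN3u7u7ch83bl1ZGis3cuMhpur3trM3bq93d3e79y8zLl1NHiczMipWrud3Lu+7Mut3d3d7u7KvKvKqomMvJelm7qtzMzu7d2r7u3c3u3YrM15vJmJqmqJu6rLzN7u7u6r3u3tvO24vbet3biKqKq7zJq73e7v7u2s3u7uustkZ4vczMZqp8vMzIrMzN7su8y97u7u69uave7Nu7R6p8q8zIacu8uau73d3M3N7cu73e3NyZObp7q7zLdbuszO7t7d3u7u79qqzd292YasmMmKvLlYzM3v7t7d3d7v78md3dzMzGiMmrx2esqIzd7u7t7u7d7v78q97d3d3JiXZSa4Nax5zc3u7c3u7e7/79m83d3M3MaZNVeJtnupzt3tyXvcze7/7uqrqqqrqauHdHq6mnrJvd3smJmrvN7/7uyplmdlQAF4UmzNeIrKq83cy82qrN7+7u3bqpWHZhAEUBrcJ5vKq93dy8qom97u7uzN2Xi6rcpAYAFWB7m6mMvczMdpe97d7v7NuIvMyph2BiI1M6yqeIuYibE4jd7t7f7biM7JrNyZU4iasyJZd3ebyyAliczd7u7bre26qs3Ks3m724d1aIZGmhAClqy97e3b3ty83c3bmjm7zd3cqHZnnUAid2Zpl8zO7u3d3buJanWbzM3d3d3Lm5EzSiFGeN7u7t7e7dzIdDdpuZvd3d3durqFAomYlO7u7u3u7e7rhCOIiJec3dzd7L3cQQJYqO7u7c7u3Lzu3Myqp6uJvdy6vd3e2Yebyd7tys3cuZmq3Mqrmou4isypmbzu7tyrzd3uzdyoruyWR6vJeHzcqJzLuZre7+3c7u3d3cq97tzetlmYmH7u3Kvd7Ymrzu7d7ru7u9zO3t7e1GmpyH7u7d3N3GZnm93d7szMzczdze3uZHub2p7+3MzN2InO283e7rmIvMvave7pV3uc267+y7zN2o3N7tze7pmZl5ypru7JqJud3M3+2qzNyozd7ri8ysynmXt5re7M2Iut3c3u25vNvHrN7bh2eOy1mYmKre7u62us3t3N3anKzXes7aR73NuVqJh4re7u7ni73u3N3sm73YdY7cqZzcmKp6dqu+7u/raq3u3b3cq6zMlju83c3bermrcru83M7tmMzu7czcqavNtkO9zLmqe7vtcq3dvNzemqzd7c7rmard3FKbzJZ7ar3MRa7u7c3Mh3e8283Libnd3IVoeXqsWa2WSK3e7t3dh6Y3vdzLm7msy6hXJVqNWJyEqp3d7tztzd2Xu8yrmZiKu7mGU2qsWagoqa7d3bzt7czLqIqJqoesu7uoI23JdXSah4vu3Nzu/sy3VRGaqUbKm73MQG3Kt0iLyWnO7u7v7u7d3det6mncvNurgUrA=="/>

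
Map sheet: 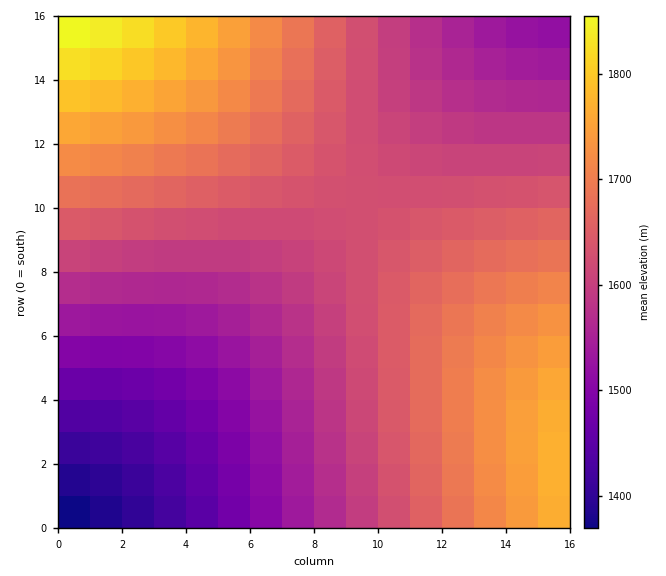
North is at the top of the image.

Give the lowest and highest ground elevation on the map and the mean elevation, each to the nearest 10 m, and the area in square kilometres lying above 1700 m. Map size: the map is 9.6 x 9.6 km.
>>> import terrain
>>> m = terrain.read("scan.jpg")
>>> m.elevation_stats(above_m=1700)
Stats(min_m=1360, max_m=1870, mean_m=1620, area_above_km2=18.9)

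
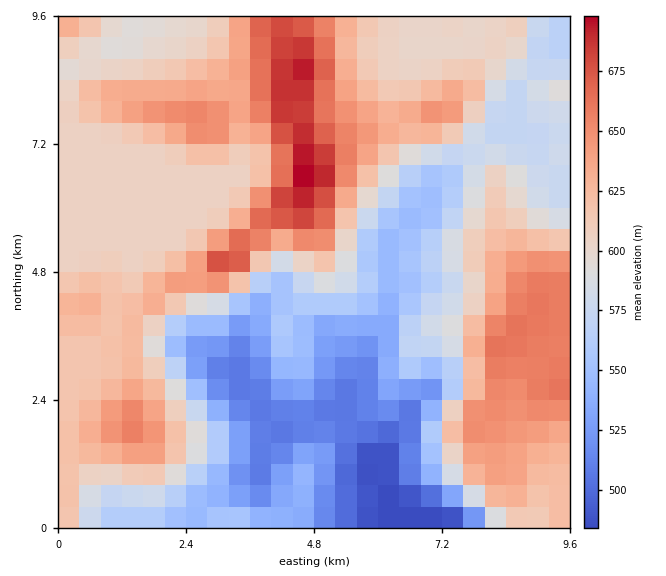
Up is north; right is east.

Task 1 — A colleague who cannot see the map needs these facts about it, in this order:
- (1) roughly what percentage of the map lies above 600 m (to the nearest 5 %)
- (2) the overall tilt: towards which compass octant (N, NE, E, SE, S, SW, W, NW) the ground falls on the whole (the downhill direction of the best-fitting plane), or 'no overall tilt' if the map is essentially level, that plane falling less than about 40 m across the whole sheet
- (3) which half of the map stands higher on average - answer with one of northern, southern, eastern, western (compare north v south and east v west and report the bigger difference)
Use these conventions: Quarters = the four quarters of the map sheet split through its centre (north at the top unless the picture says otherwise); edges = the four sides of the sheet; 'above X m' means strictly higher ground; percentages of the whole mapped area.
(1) Roughly 55 % of the ground is higher than 600 m.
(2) Overall the map slopes down towards the south.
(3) On average the northern half of the map is the higher ground.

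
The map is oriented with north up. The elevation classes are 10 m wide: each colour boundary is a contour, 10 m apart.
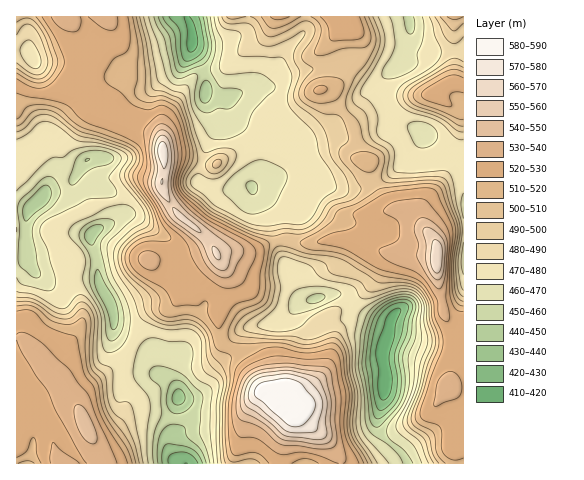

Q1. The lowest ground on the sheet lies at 415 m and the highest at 590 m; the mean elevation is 495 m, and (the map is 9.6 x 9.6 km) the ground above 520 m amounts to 27.4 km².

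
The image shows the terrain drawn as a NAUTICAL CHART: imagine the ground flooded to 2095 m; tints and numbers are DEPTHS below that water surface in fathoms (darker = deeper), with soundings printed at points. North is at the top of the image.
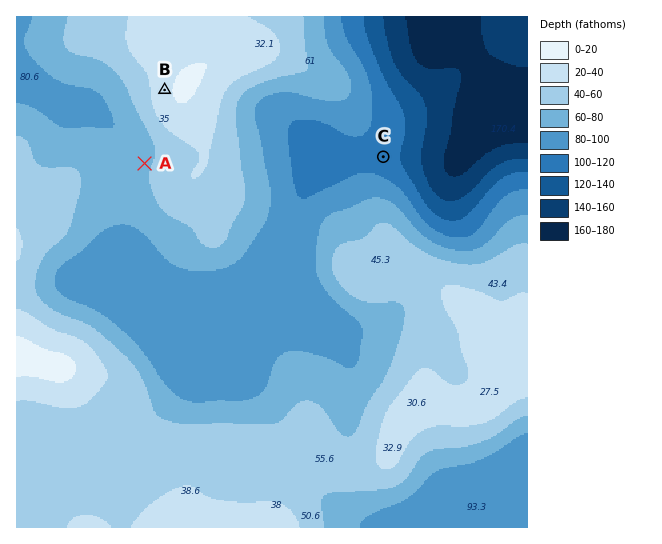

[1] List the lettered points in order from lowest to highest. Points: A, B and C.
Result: C A B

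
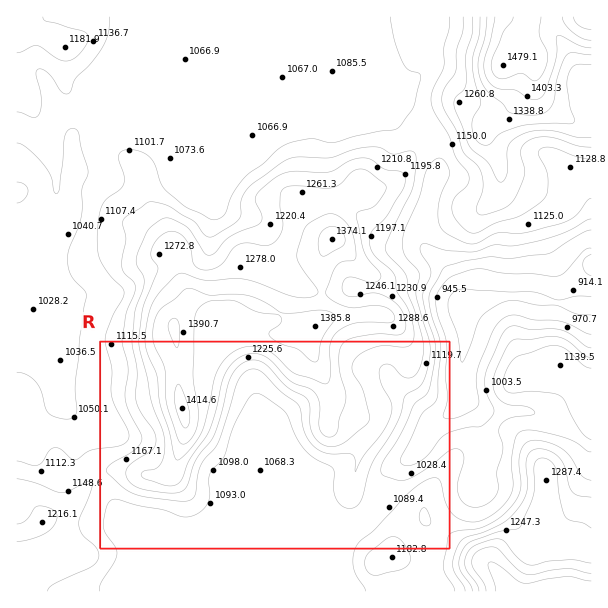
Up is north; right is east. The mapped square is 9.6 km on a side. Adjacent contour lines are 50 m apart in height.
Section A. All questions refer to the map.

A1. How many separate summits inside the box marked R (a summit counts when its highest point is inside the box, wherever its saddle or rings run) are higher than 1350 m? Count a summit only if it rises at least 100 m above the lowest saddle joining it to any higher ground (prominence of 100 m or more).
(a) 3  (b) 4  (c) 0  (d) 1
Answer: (d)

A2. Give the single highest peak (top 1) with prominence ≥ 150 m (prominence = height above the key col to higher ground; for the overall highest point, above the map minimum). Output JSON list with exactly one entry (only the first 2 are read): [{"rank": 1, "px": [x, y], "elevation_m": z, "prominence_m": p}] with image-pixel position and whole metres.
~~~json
[{"rank": 1, "px": [182, 408], "elevation_m": 1415, "prominence_m": 281}]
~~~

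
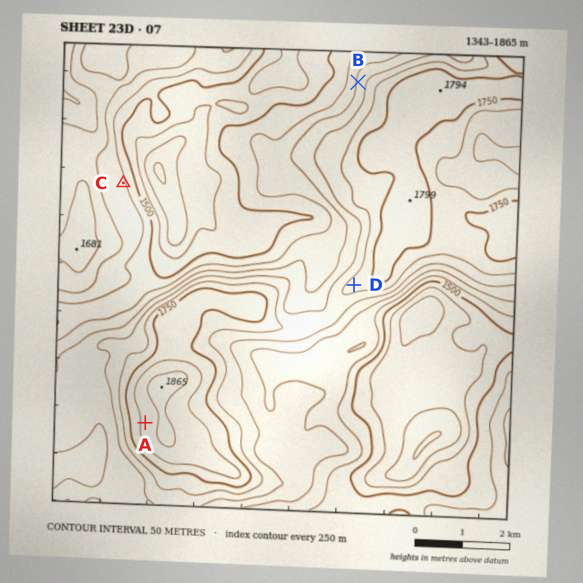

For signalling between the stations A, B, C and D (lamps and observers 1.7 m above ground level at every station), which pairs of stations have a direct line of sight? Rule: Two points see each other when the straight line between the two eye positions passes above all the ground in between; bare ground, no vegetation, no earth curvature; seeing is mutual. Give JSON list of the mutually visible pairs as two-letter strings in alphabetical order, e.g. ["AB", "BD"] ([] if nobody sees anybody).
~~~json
["BC", "CD"]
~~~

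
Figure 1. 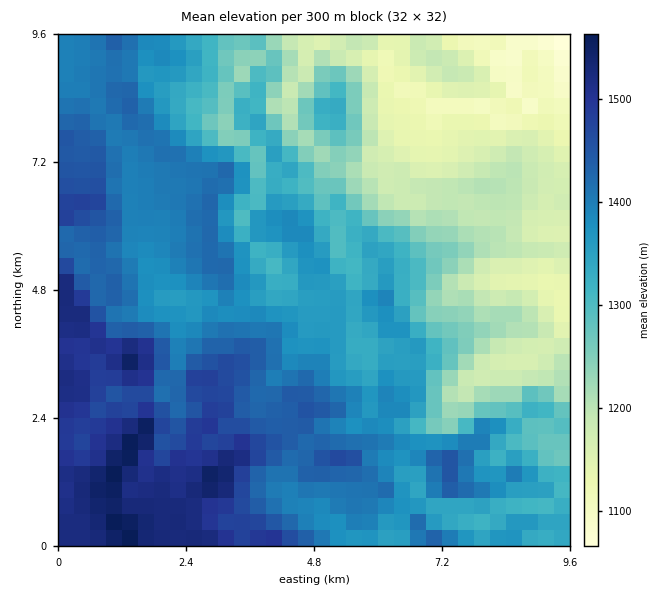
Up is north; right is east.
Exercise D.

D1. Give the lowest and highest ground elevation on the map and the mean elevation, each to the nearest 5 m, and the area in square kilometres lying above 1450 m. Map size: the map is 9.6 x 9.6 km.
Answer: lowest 1055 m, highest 1575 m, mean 1340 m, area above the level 15.5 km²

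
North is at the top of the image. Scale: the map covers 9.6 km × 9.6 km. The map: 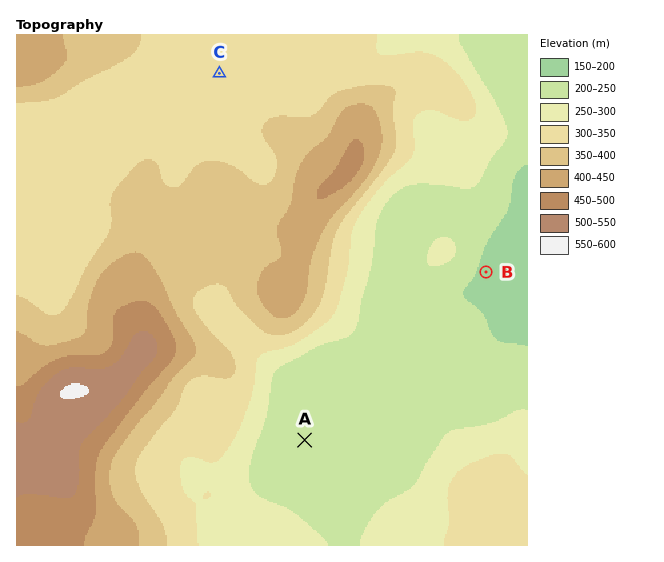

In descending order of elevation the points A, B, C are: C A B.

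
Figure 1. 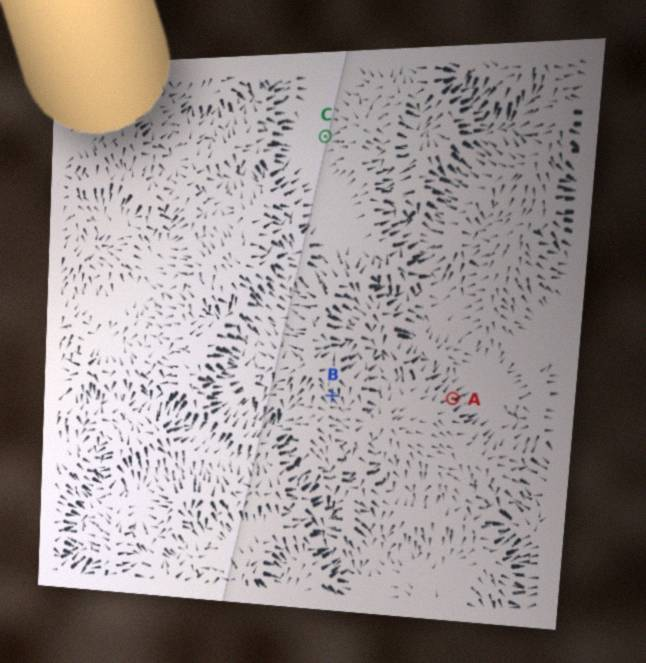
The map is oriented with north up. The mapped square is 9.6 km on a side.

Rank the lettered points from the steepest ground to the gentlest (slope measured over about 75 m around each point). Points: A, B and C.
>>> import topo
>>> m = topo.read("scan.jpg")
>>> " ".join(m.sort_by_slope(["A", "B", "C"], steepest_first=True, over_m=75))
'A B C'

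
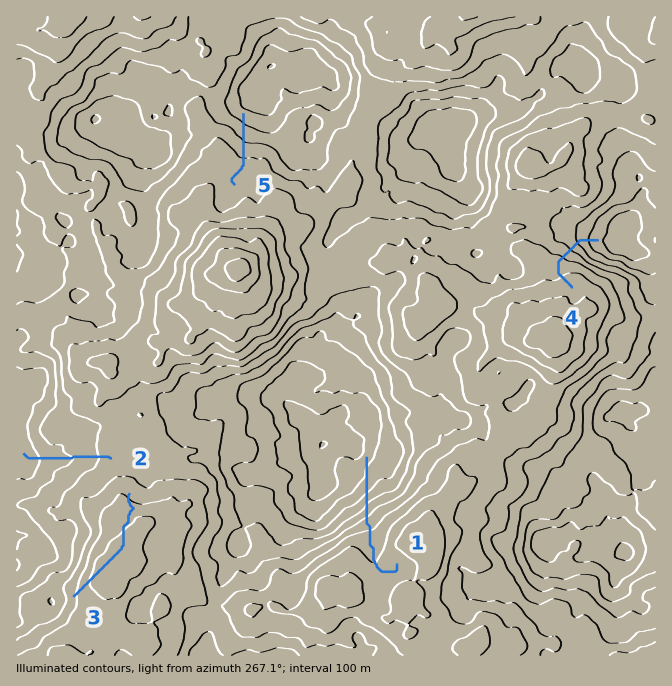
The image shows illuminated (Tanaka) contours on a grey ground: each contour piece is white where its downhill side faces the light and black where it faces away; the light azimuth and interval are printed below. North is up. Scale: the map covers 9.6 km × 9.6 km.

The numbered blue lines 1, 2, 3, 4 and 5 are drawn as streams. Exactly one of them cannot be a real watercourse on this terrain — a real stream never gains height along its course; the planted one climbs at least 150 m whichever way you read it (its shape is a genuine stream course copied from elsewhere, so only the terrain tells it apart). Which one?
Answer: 3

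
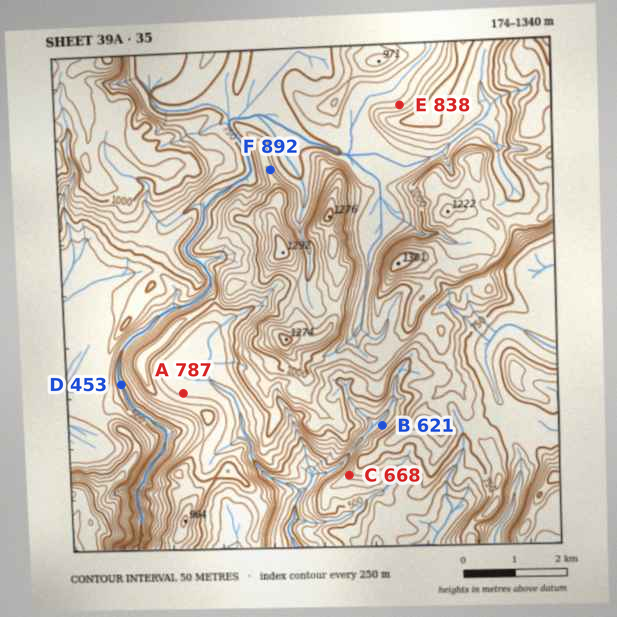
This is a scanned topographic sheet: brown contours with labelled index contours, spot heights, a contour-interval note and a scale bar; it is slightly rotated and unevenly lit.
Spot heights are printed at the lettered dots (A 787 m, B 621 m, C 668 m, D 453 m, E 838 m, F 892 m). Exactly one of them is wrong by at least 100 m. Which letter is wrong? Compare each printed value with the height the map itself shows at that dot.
A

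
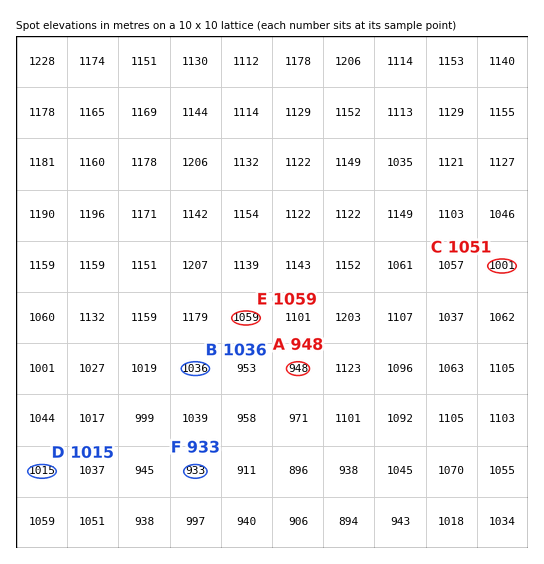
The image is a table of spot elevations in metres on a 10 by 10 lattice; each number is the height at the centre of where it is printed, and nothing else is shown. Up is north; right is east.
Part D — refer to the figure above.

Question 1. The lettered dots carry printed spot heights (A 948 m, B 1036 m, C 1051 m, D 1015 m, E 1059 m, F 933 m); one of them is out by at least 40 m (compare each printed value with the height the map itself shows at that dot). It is C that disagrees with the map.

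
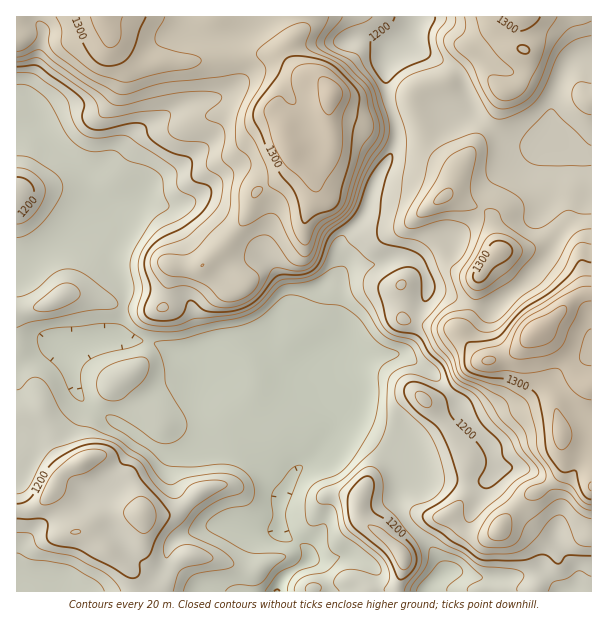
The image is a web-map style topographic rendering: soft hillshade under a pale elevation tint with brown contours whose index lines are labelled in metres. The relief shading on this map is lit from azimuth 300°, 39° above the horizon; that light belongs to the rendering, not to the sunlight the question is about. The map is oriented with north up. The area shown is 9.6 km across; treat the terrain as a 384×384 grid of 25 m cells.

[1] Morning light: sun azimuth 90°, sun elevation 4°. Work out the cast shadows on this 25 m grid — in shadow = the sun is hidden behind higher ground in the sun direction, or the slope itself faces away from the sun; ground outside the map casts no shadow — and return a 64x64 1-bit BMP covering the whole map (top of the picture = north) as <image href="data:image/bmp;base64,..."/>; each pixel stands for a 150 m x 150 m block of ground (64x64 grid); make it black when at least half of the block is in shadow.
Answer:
<image width="64" height="64" href="data:image/bmp;base64,Qk0+AgAAAAAAAD4AAAAoAAAAQAAAAEAAAAABAAEAAAAAAAACAAATCwAAEwsAAAIAAAAAAAAA////AAAAAAAAcAAPAEAAAABwAAcR4AAAAGAAADfg4AADAAAA/+HwAAAAAAD/w/AAcAAAAf+H8ABwAAAD/w/4ABAAAAf8HngAAAgAB/w+PAAAAAAP/B8cDuAAAAf8B58f8ABwB/wHn7/wAAAD/AOP/vgAAAB+B5/wfgAAAB4Hn/AeAAAADgc/8AAAAAAHD3/wAAAAAAcOf/AAAAAAA5z/8AAAAAAH/P/wAAAAAA/4/+AAgAAAH/j/4AHAAAAf8fgAAYAAAA//8AAAAAAAf//gAAAAAAH///AAAAAAAP//4AAAAAAAf//fAAAAAAB//7+AABwAAH//P4AAPgAAP98/wAA+AAAfzz/wAB4cAB+Hz/gwPxwAH4/j/AA/AAAP3+H8AP+AAAT/4HwB/wAAAP/wPAD/AAcAf/g8AH8IDwAP+BwAHwAfAAH4DAAH+B8B4HAAAAH/jwPwAAAAA/+PA/gAAAAH/88D/AAAAAP/zwH+AAAAA//OAP4AAAAB//wA/wAAAAH//ABnAAAAAf/8AHEAAAAAP/wAMAAAAAAf+AAwAAAPAA/4ADAAAB8AD/AAMAAAH4Af8EAgOAA/wA/wwGB4Dn/AB/jAYPgM/4AB+ABg+AD/gAB+AGDwAP+AAB4AA+AAfAAAAAA/wAA4AAAAAH+AABgAAAAAP4AAHgAAAAAf8AAcAAAAAB/wAA=="/>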